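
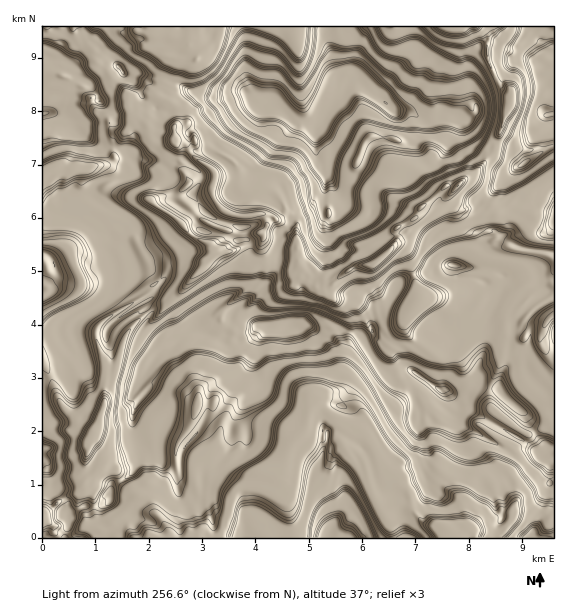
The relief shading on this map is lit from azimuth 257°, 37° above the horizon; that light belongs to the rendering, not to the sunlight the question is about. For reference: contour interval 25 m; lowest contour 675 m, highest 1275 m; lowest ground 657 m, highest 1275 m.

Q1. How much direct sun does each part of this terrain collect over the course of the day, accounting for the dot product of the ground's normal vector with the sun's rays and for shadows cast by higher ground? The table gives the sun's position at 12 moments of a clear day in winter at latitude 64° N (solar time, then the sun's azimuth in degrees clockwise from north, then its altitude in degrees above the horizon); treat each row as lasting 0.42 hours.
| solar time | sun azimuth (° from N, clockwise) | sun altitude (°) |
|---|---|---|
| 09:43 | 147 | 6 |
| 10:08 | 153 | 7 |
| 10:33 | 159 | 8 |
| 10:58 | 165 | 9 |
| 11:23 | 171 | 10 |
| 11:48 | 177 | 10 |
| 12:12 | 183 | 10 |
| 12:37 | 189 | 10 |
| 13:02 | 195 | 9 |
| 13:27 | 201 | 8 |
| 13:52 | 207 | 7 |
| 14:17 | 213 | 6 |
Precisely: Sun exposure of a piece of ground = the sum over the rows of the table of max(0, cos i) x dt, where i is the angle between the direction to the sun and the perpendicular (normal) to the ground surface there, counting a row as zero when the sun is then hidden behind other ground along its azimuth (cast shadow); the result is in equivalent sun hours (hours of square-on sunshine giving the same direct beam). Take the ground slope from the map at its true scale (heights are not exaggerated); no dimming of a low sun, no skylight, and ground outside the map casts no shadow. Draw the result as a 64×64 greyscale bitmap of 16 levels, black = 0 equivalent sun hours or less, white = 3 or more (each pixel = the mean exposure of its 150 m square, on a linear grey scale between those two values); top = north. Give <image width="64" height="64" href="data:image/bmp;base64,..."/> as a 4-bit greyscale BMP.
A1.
<image width="64" height="64" href="data:image/bmp;base64,Qk12CAAAAAAAAHYAAAAoAAAAQAAAAEAAAAABAAQAAAAAAAAIAAATCwAAEwsAABAAAAAAAAAAAAAAABEREQAiIiIAMzMzAERERABVVVUAZmZmAHd3dwCIiIgAmZmZAKqqqgC7u7sAzMzMAN3d3QDu7u4A////ABAkADM0bIV1Z0RFQjMzM0RDI0MQIRABAQNEQyIyERMAAVYxNERWrIi6uXdCM0RDIjISMQEhAAABI0REdUQAAAAVVGZVREQxOYibtkI0RDAAMhAAAhAAABSt/t2kQxAQAWQzOpy1RFaXVER4UiIxAAAiEAAREBERI0ZldkWmIiEk1xEABHdERmREREZSEAAAACIAASERIjM57sZErZpkNd5VcgABNURERGVERGMQAAERIhABEBIjNFhUWJ2lRHlHZUQxEREEdEREZUREdyEAEiIiIQABEiM0hURqtkRERHlFlUIjIQGNZFdlRERYYiIzMjIhAAESIzRkRERERERFtVinVTIyEDbe60REREa6VDMzIiEQASIjNWREREVEREllu1MiICIkZFVVNERERFnYQzMhIQARIjM1RERa7+t66Fx0RUMgE0VUREM0ZERERFpzMyABABIiM4l7uMpkWdpUdUQiRSABNUREREKHREVVRHQzIREBEiM3icmcdVRGZEUwIgESUQA0RERFYihlRUREQzMiIyIiM1eKrFat2ZUlhhAAEiNGETVFRERkE3ZEVDRDMzMhMzMzhqeH7qZ4InYQQgEiMzdCNkhERFQhRlR2REdDMyEzRDdpVkREREVnICmVEUEDNGI1SGRERDEjZpumSKREM0iGaXdDNDRERoEluVIjMSeEUyOGtkREQyJXVq2UdkREZUamlEVEREREVWtyATQzaZZHY1ZrVDRUZ2dURaZFREM1indlmERHpkRqtyACNEeEWXZDJEWEV2dYhUREVkZURXeHWX2VRHdDM0ZTABIzRlRJgzIjRXVHeYVERERHSd3uuFSXtURYMAI0RAEBIzMkRERTMiJFeFR4dURFVEeVZ2VESYpURXEAAQEyACIzMzRERDMyITRZpkREV2rrVK7u7IaqhzIzAAAAACIAIzMxREREI1IhI0Wtlnvt6Vnu3KiIzpaTAAAAAAAAEyIjMxJUREMkYyEDNEW+yVRERFV4vdxlWlEAAAAAAAABIzMyE0REQiVDIhEzNERERESczeyFSLuXMQAAAAASIREzMhIURERDM0QxEBM0QzMzNah3ecxkapMTEAABIzMiIzM1QxM0REZxRVIQABNEMzQzMzRERTQxAAEhAAIzMzMzQ0NDIQI0RZgTZBAAACNDNDIAABEQEQAAASIAACMzNERERFdRIBI0RoQVQQAAATQyMgAAAAAAAAACNRAAATNERERERaqTAAI0RlIjEAAAAkMRAAAAAAAAAAEkcQAAEzRERERESDdAABNEVCAQAAAAAQAAAAAAAAAAAANmIQFUREREREREQjIAI0RFYyIAAAAAAAAAAAAAAAAAAkY1u2REREREREMjQhNkRERWQhAAAAAAAAAAAAAAAAAAEmpkVUQzREREQyQhN1RERDRCEQAAAAAAAAAAAAAAAAAAAkSMpkMzM0RDUxJDNERENDMSEAAAAAAAAAABIQAAAAAQMxEBMzMzMhEwEzREREMzIhIgAAAAAAAAACVEMAAAAAECEBM0MhABJAAjV0REQ0IQIhAAAAAAAAACaKUgAAAAAQARIzMzMxAAh4q2RERFUxEhATIAAAAAEBNkW9tyEAABEAAAEjUgACaaqWRERERCEhAUEQIyEAEjFHyle+xxAAAQAAAAEAAAF0REREREQxAhADElQQAAACQ1d52EW7oxAAAAAAAAASIkREREREQxAQAmVVEAAQA2RFdzRbdEhXMgAAAAAAATMzI0REREMgAAA2NEABeYmnREeFZUVUNEZTEAAAIhEiMzIRNEREMgARAjI2MAdERERERmVERDM0RqpSAAATR2QzMhABMjQ0d0V3diFCE0RERERFVadEY0fe7KQgAAFK3pQzIQAAAkVYzFRFUiUiNERERHVomUSGRERJzJUgACJFrWMyEAAAATRENENGUiVERERImnlFQ0lURER+/schMja5ykYhAAABNER1RGURmDM0nut2hEVDFnRERERt/9pBI1yq3Nubu6dEQyMzMDpjREq+/8l0RXUzdlV3ZFln1kESAGp6eKhlRVMxEyABNERH3Nje6mdElVJ83t25u8lpMiIRJKrf/ulCEAEjEAI0Rc7tvYZWzKRYUxQyRHyEa+piESeapWVERTIAATNQN4Rc7d6URs1kl0hXd4mIqoacm5IBNURERERENXASM1UyRsqLhneMhURJVbi+/rupzbi3hAEjREhUMyE1UiM0W7lbaJd9zbUyNEele5fedERERDl0ABJHkSMzE3QiM0Q0RXanhaVEQxATRJpEjWNDMzMiFEQQETICM0Q1dDM1Q0RaqHhWVEQxAANER721MBMQAAAQIhEiIiRENIgTU2VERHhCNEczIhAAAjRElkMQEQAAAAESITM0QzREVCN9yGREIBERMQAAAAABNEREMAAAAAAAARFFVEREM0QgI1dIUzIAAAARAAAAAAEkREMAAAAAAAAAETVVZDREQxEkcjERAAAAAAEAAAAAAQEjIAAAAAAAAAABOZZUREQxESMBABAAAAAAAAAAAAAAAAAAAAAAAAAAAAIkRUNDMQASMgAAAAAAAAAAAAAAAAAAAAAAAAAAAAABERExAjEAACMwAAAAAQAAAAAAAAAAAAAAAAAAAAAAAAERETEAAAABIhAAABIiIQAAAAAAAAABEAAAAAAAAAAAAAAQEhAAAAAQABISIiIyEQAQAAAAAAEQAAAAAAAAAAAAAAESEA"/>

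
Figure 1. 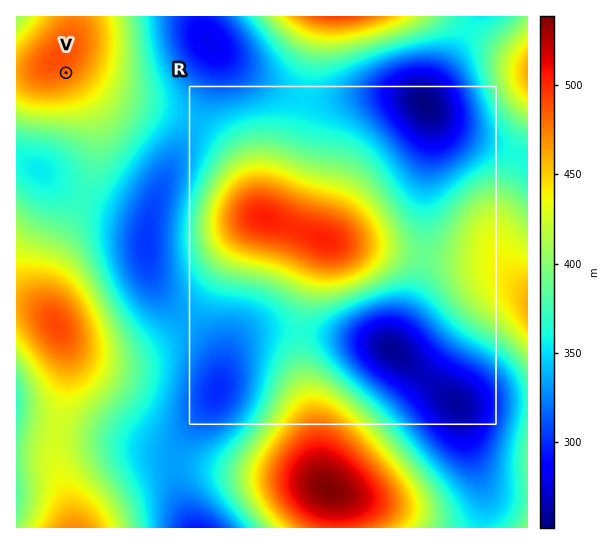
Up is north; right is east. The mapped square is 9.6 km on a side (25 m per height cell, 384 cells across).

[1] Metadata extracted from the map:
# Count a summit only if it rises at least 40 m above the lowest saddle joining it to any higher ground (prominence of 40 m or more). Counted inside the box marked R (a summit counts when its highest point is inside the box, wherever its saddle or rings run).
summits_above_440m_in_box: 1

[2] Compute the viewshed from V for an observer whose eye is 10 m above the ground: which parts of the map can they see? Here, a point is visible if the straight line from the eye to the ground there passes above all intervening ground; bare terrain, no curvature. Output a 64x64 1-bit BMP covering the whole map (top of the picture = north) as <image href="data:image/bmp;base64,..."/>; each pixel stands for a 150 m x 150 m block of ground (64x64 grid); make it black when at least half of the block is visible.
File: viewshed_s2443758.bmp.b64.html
<image width="64" height="64" href="data:image/bmp;base64,Qk0+AgAAAAAAAD4AAAAoAAAAQAAAAEAAAAABAAEAAAAAAAACAAATCwAAEwsAAAIAAAAAAAAA////AAAAAAAAOAAAAAAAAAAAAAAAAAAAAAAAAAAAAAAAAAAAAAAAAAAAAD/4AAAAAAAP//+AAAAAAA////4AAAAAD////+AAAAAP////wAAAAA////+AAAAAD////wAAAAAP///+AAAAAAf///wAAAAAA///+AAAAAAB///wAAAAAAD//+AAAAAAAH//wAAAAAAAf/+AAAAAAAA//wAAAAAAwD/+AAAAAAfwP/gAAAAAD/g/8AAAAAA//D/AAAAAAH/+AAAAAAAB//8AAAAAAA///wAAAAAAH///AAAAAAB///8AAAAAAP///wAAAAAB////AAAAAAP///8AAAAAB////wAAAAAP////gAAAAD////+AAAAAf////8AAAAD+////4AAAAPj////wBgAB+P////gPAAH4/////h+AA/j//////4AD+P/4////wAP4//h////AA/j/+D///8AD/P/4P///wAP8//gf///gA/wf+B///+AD/gf4H///4AH/A/gf///gAf8D/D///+AB/wP8P///4AH/Af9////AAf8B/////8AB/wH/////gAH/A/////8AA/8P/////gAD/x/4Af/+AAP/H8AAf/4AA/8PwAA//wAD/w+AAB//AAP/A4AAH/+AA/8AAAAf/4AA/wAAAB//wAA/AAAAH//AAA8AAAAf/8AAAQ=="/>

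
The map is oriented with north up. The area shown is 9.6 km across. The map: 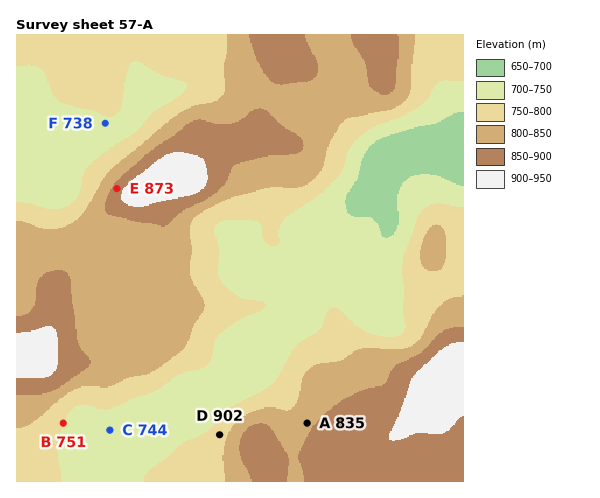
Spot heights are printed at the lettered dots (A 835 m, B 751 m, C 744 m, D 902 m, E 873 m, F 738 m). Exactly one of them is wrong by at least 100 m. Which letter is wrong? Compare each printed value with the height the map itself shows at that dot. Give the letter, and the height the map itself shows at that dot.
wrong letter D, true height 777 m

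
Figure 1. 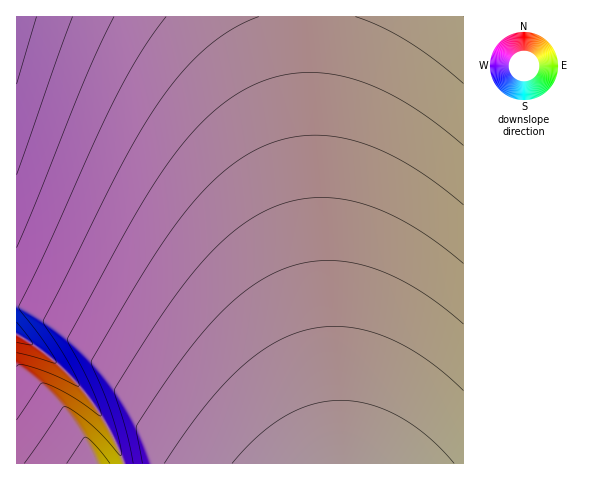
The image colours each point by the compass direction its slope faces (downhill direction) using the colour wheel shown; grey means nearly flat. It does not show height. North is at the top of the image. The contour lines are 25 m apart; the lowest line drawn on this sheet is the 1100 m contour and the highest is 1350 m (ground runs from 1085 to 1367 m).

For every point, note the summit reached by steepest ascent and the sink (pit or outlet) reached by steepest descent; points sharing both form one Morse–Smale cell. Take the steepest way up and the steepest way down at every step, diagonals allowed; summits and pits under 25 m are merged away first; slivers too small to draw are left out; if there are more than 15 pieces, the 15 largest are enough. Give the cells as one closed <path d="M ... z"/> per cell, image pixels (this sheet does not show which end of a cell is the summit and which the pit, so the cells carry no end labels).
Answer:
<path d="M306 16l-290 1 0 288 40 18 92 55 59 42 50 44 80-1-25-264-4-86z"/><path d="M463 16l-157 1 2 96 4 86 25 265 127-1z"/><path d="M18 305l-2 1 0 28 33 23 33 33 27 40 15 34 132-1-49-43-59-42-92-55z"/><path d="M17 334l-1 129 107 1-1-6-13-28-27-40-33-33z"/>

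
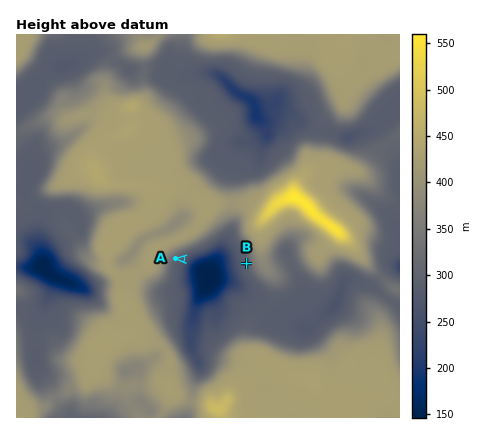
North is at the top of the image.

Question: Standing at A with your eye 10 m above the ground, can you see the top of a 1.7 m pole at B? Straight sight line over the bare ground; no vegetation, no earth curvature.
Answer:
yes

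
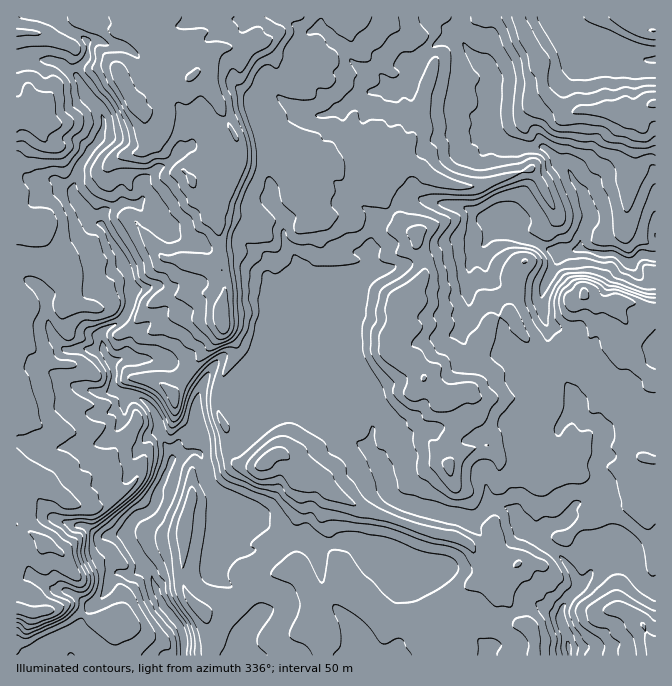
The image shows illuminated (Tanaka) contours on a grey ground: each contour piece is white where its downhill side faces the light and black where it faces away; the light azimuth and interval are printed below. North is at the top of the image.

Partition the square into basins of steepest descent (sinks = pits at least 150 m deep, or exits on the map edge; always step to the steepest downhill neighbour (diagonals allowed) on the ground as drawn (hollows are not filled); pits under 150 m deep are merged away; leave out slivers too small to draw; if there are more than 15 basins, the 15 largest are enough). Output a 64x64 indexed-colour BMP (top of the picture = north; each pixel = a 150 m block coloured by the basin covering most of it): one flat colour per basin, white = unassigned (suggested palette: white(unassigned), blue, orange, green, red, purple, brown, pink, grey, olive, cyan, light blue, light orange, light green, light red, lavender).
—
<image width="64" height="64" href="data:image/bmp;base64,Qk12CAAAAAAAAHYAAAAoAAAAQAAAAEAAAAABAAQAAAAAAAAIAAATCwAAEwsAABAAAAAAAAAA////ALR3HwAOf/8ALKAsACgn1gC9Z5QAS1aMAMJ34wB/f38AIr28AM++FwDox64AeLv/AIrfmACWmP8A1bDFABERERERERERERERERERERERERERERERERERIiIiIiIiEREREREREREREREREREREREREREREREREREiIiIiIiIREREREREREREREREREREREREREREREREREiIiIiIiIhEREREREREREREREREREREREREREREREREiIiIiIiIiERERERERERERERERERERERERERERERERESIiIiIiIiIRERERERERERERERERERERERERERERERESIiIiIiIiIhERERERERERERERERERERERERERERERERIiIiIiIiIiEREREREREREREREREREREREREREREREREiIiIiIiIiIRERERERERERERERERERERERERERERERERIiIiIiIiIhERERERERERERERERERERERERERERERIhIiIiIiIiIiEREREREREREREREREREREREREREREREiIiIiIiIiIiIREREREREREREREREREREREREREREREiIiIiIiIiIiIhEREREREREREREREREREREREREREiIiIiIiIiIiIiIiERERERERERERERERERERERERESIiIiIiIiIiIiIiIiIRERERERERERERERERERERERIiIiIiIiIiIiIiIiIiIhERERERERERERERERERERESIiIiIiIiIiIiIiIiIiIiEREREREREREREREREREREiIiIiIiIiIiIiIiIiIiIiIREREREREREREREREREREiIiIiIiIiIiIiIiIiIiIiIRERERERERERERERERERIiIiIiIiIiIiIiIiIiIiIiIiEREREREREREREREREREiIiIiIiIiIiIiIiIiIiIiIiEREREREREREREREREREiIiIiIiIiIiIiIiIiIiIiIiERERERERERERERERERERIiIiIiIiIiIiIiIiIiIiIiIREREREREREREREREREREiIiIiIiIiIiIiIiIiIiIiIRERERERERERERERERERERIiIiIiIiIiIiIiIiIiIiIiEREREREREREREREREREREiEiIiIiIiIiIiIiIiIiIiIRERERERERERERERERERERERIiIiIiIiIiIiIiIiIiIiEREREREREREREREREREREREiIiIiIzMiIiIiIiIiIiIRERERERERERERERERERERERIiIiIzMyIiIiIiIiIiIiERERERERERERERERERERERERIiIzMzIiIiIiIiIiIiERERERERERERERERERERERERESIzMzMyIiIiIiIiIiEREREREREREREREREREREREREREzMzMzIiIiMyIiIiERERERERERERERERERERERERERETMzMzMiIiMzMyIiERERERERERERERERERERERERERERMzMzMzIiIzMzMyIREREREREREREREREREREREREREREzMzMzMyIzMzMzIiERERERERERERERERERERERERERERMzMzMzMzMzMzMiEREREREREREREREREREREREREREREzMzMzMzMzMzMzMzMxERERERERERERERERERERERERERMzMzMzMzMzMzMzMzEREREREREREREREREREREREREREzMzMzMzMzMzMzMzMRERERERERERERERERERERERERERMzMzMzMzMzMzMzMxEREREREREREREREREREREREREREzMzMzMzMzMzMzMzEREREREREREREREREREREREREREzMzMzMzMzMzMzMzMRERERERERERERERERERERERERETMzMzMzMzMzMzMzMxERERERERERERERERERERERERETMzMzMzMzMzMzMzMzERERERERERERERERERERERERETMzMzMzMzMzMzMzMzMRERERERERERERERERERERERERMzMzMzMzMzMzMzMzMxERERERERERERERERERERERERMzMzMzMzMzMzMzMzMzERERERERERERERERERERERERMzMzMzMzMzMzMzMzMzMRERERERERERERERERERERERMzMzMzMzMzMzMzMzMzMxEREREREREREREREREREREREzMzMzMzMzMzMzMzMzMzERERERERERERERERERERERERMzMzMzMzMzMzMzMzMzMREREREREREREREREREREREREREzMzMzMzMzMzMzMzMxERERERERERERERERERERERERETMzMzMzMzMzMzMzMzEREREREREREREREREREREREREREzMzMzMzMzMzMzMzMRERERERERERERERERERERERERETMzMzMzMzMzMzMzMxERERERERERERERERERERERERERMzMzMzMzMzEzMxEzERERERERERERERERERERERERERETMzMzMzMzERERERERERERERERERERERERERERERERERMzMzMzMzERERERERERERERERERERERERERERERERERMzMzMzMzMREREREREREREREREREREREREREREREREzMzMzMzMzMREREREREREREREREREREREREREREREREzMzMzMzMzMxERERERERERERERERERERERERERERERMzMzMzMzMzMzEREREREREREREREREREREREREREREREzMzMzMzMzMzEREREREREREREREREREREREREREREREzMzMzMzMzMzMRERERERERERERERERERERERERERERETMzMzMzMzMzMRERERERER"/>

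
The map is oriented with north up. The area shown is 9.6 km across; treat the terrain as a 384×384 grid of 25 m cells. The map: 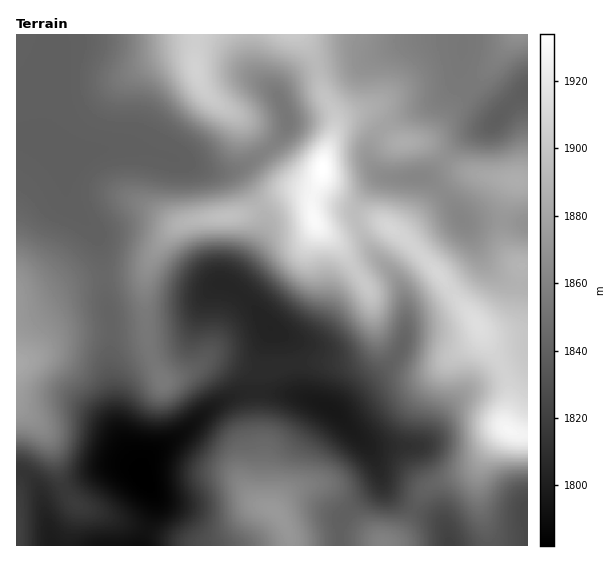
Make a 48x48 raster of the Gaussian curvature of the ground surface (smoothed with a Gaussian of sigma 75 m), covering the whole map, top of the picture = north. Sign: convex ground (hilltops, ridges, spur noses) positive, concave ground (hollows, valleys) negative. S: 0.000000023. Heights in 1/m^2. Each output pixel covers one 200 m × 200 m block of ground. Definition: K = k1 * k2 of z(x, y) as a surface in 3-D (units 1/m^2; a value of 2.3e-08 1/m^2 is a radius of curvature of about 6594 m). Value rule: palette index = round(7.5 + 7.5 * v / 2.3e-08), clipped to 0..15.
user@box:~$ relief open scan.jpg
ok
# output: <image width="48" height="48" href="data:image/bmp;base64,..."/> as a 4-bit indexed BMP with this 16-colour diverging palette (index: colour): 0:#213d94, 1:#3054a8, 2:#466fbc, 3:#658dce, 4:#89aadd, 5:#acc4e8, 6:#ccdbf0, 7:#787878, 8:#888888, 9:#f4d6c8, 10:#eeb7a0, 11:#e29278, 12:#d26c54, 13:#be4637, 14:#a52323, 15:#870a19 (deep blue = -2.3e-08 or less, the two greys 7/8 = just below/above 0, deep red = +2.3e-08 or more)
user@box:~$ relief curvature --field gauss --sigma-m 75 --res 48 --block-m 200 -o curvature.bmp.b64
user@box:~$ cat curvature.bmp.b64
<image width="48" height="48" href="data:image/bmp;base64,Qk32BAAAAAAAAHYAAAAoAAAAMAAAADAAAAABAAQAAAAAAIAEAAATCwAAEwsAABAAAAAAAAAAlD0hAKhUMAC8b0YAzo1lAN2qiQDoxKwA8NvMAHh4eACIiIgAyNb0AKC37gB4kuIAVGzSADdGvgAjI6UAGQqHAJd4dnmHd0Ket3d4l3i5ZVWMy8p2iXVnd5iIZnh3dTJpdUVnd2eId3Z7uYd4mHZnd4eIeJh3dmeIdlWJh3h4mYVGhTNpqHZniId3m6mHd4q5iIebqZh4mXMWlRJpqGVomYeHiIiHeImoeJeJmIdmeGNK6VZ3iHVoqneWI3iHiIh3h3eIeId3iqd72YuUR5dp3WeCApqYiIdWmHmod4iInNlop3pyJ5c3zNliBKuYiHdWmIqYh3d4iZZXhld0NWIBaPmKh4mIiIhld4h3d3d3d3d4hmncdCADima/2HeIiIiHiHiHiId3d4iIhmr/5zSN/ya+yHiZh2ZniIvJiqh3d3iIdmi+6Yz/2Gealnm7hTIliGepmph3d3d3d3eJhG7/pod3ZWm7hmhUiWNGdmd3iIh3eId3QBjLeXd3ZWd3Zt/4iXVFVWeIiJiHeHd3UkZDaHZoh3dVVs/5Z2ZndniIiIiHd3Z3ZqpCaHd4h4ZVVp7nV3Vnd3d3d3d3ZlaKl6lEeIiId3dmd3eGV5dWeId3d2Z3VEWet3ZWeIiYh3d3d3Z4aKlmd3d3d3ZlNYedpmdneIiIiHd3eHZ4eKl3eIiIiJhUNbt4hoh3iHd3iHd3eHd3eJh3iIiIiahURsxlZ4mHd3d3iHd3d3d3iHd3iIh3iZeHZ8xkZ4qXd3d3h3iIh2Z4mHd3eIdmeHi9l8x1d5mHd4d3d4iIdlV5qXd3eHZWZ3fPxat2d4h3eIh3d3iHd2V6qYd3d3ZodmfP0np2VXd3d4h3d3d3eHV6qYiId3eqdVW/YYl3ZXh3doh3h3d2eYVqy6qqh3vadlRYNZd7p4h3eIh3h3d3eYVI3/7sl47piEJZiHVpl3d4mod3d3iHeHQkr//ZU2y2dkaJh1VXh3d4mXeHd4iIiHQzNohiAEhmlmdEh2domYh3eHeId4iIiHioMldSAmh9+WUl2ph5qph2aXeId3iIh3jMdpzIVqmP6Jg5+5h4mZh1aHeIiHd3dkWIeJqnRph5R8cXyXdmiIh2Z3d4h3d4h1VniIdiAmZ2BWAFd3ZVaId3eHd3d3d4h3eJmZmGI4mGSWF7mIdlZ4h4mXd3d3d3d3iImZmah6lmz6W9p4mYeJh4mnd4iHd3d3iIiIZnhnY5/4modniHV5hnmnd4iHd3d3eIiHZWZGhc/37GeIhjE2dmeXd3iHeIh3eIiYVWUkqotiq3i8qXRXmpd4iHd3d3iIh3iYZ5c175ABV2aKqpeJvbdYh3d3d3iIh2Z3ettm78AFVnZWd2Zoq6dnd3d3d3iIh2eqm9tmrIAYZXdniXZniIZnd3d3d3eIh3rKiJdoh4h4ZXmIiId3eHZ4d3d3d4d4h4uWZ4ebp6uHh3iId4h3d3eHd4d3eIdmZ5qGeZibplZpqYeHd3iHeIiXeId3d3dmZ5qHiqiJhDRpqHd3d3iHd3eXeIh3eHdmd4mGeJh4dUV4iHd3d3iId2aHeIiIiIh3eHd2Z3d4hmZ4iHeId3iIh2eId3iIiIiId2ZndmZ5mIeJh3iIiIiIiHmw=="/>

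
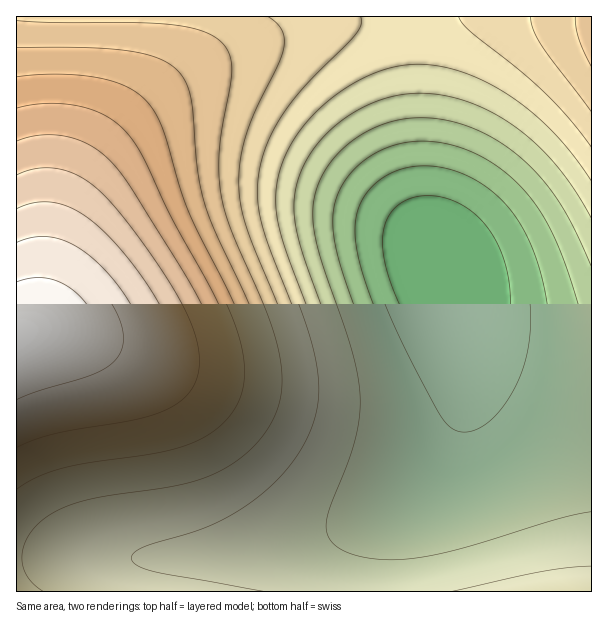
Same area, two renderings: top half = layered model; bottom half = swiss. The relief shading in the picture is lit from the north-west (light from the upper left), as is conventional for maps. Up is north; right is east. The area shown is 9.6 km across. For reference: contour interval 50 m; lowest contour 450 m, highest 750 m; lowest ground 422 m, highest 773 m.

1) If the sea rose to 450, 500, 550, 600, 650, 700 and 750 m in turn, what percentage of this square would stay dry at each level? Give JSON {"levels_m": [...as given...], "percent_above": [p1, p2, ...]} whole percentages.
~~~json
{"levels_m": [450, 500, 550, 600, 650, 700, 750], "percent_above": [91, 70, 51, 33, 20, 11, 3]}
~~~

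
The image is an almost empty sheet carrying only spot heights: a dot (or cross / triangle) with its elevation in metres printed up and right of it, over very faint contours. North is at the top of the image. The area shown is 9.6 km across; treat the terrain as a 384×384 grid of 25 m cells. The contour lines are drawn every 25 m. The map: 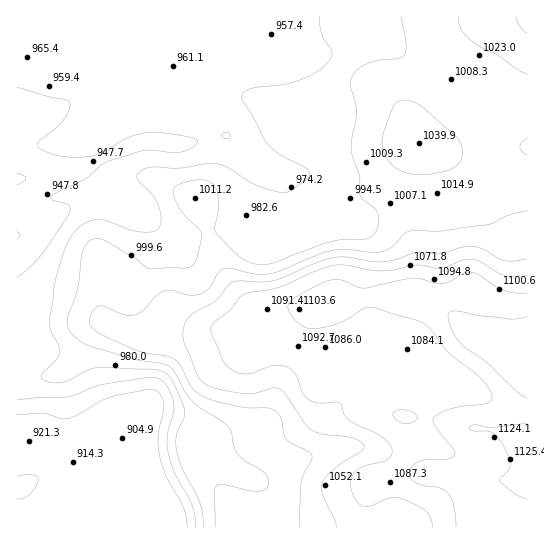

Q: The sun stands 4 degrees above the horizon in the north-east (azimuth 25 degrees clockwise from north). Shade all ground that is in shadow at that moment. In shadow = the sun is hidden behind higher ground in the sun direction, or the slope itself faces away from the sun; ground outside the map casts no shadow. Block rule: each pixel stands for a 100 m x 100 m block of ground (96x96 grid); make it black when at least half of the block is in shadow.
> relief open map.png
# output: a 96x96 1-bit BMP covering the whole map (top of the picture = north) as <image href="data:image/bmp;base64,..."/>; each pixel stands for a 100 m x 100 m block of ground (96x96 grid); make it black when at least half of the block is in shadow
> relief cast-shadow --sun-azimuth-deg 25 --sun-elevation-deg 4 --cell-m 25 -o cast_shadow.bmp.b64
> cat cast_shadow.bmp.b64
<image width="96" height="96" href="data:image/bmp;base64,Qk2+BAAAAAAAAD4AAAAoAAAAYAAAAGAAAAABAAEAAAAAAIAEAAATCwAAEwsAAAIAAAAAAAAA////AAAAAAAAAAAf4AAAAAAAAAAAAAAf4AAAAAAAAAAAAAA/8AAAAAAAAAAAAAA/8AAAAAAAAAAAAAA/8AAAAAAAAAAAAAA/4AAAAAAAAAAAAAA/4AAAAABwAAAAAAA/4AAAAAAwAAAAAAA/wAAAAAAAAAAAAAA/gAAAAAAAAAAAAAB/gAAAAAAAAAAAAAB/AAAAAAAAAAAAAAD/AAAAAAAAAAAAAAD+AAAAAAAAAAAAAAH8AAAAA4AAAAAAAAP8AAAAD/gAAAAAAH/4AAAB//wAAAAAAf/8AAAAf/wAAAAAA////wAAD/wAAAAAB////8AAA/AAAAD8B/////A4AAAAAAD/B/////g8AAAAAAD/h/////w+AAAAAAD/h/////w+AAAAAAD/x/////wcAAAAAAD/x/////gAAAAAAAAHh////+AAAAAAA+AAB///8AAAAAAAD+AAB///wAAAAAAAP8AAB///gAAAAAAAf8AAB///gAAAAAAA/4AAB///AAAAAAAA/wAAD//+AAAAAAAA/gAAH//4AAAAAAAB+AAAf/8AAAAAAAAB8AAA//AAAAAAAAABwAAAfwAAAAAAAAABAAAAAAAAAAAAAAAAAAAAAAAAAAAAAAAAAAAAAAAAAAAAAAAAAAAAAAAAAAAAAAAAAAAAAAAAAAAAAAAAAAAAAAAAAAAAAAAAAAAAAAAAAAAAAAAAAAAAAAAAAAAAAAAAAAAAAAAAAAAAAAAAAAAAAAAAAAAAAAAAAAAAAAAAAAAAAAAAAAAAAAAAAAAAAAAAAAAAAAAAAAAAAAAAAAAAAAAAAAAAAAAAAAAAAAAAAAAAAAAAAAAAAAAAAAAAAAAAAAAAAAAAAAAAAAAAAAAAAAAAAAAAAAAAAAAAAAAAAAAAAAAAAAAAAAAAAAAAAAAAAAAAAAAAAAAAAAAAAAAAAAAAAAAAAAAAAAAAAAAAAAAAAAAAAAAAAAAAAAAAAAAAAAAAAADAAAAAAAAAAAAAAAPAAAAAAAAAAAAAAAOAAAAAAAAAAAAAAAAAAAAAAAAAAAAAAAAAAAAAAAAAAAAAAAAAAAAAAAAAAAAAAAAAAAAAAAAAAAAAAAAAAAAAAAAAAAAAAAAAAAAAAAAAAAAAAAAAAAAAAAAAAAAAAAAAAAAAAAAAAAAAAAAAAAAAAAAAAAAAAAAAAAAAAAAAAAAAAAAAAAAAAAAAAAAAAAAAAAAAAAAAAAAAAAAAAAAAAAAAAAAAAAAAAAAAAAAAAAAAAAAAAAAAAAAAAAAAAAAAAAAAAAAAAAAAAAAAAAAAAAAAAAAAAAAAAAAAAAAAAAAAAAAAAAAAAAAAAAAAAAAAAAAAAAAAAAAAAAAAAAAAAAAAAAAAAAAAAAAAAAAAAAAAAAAAAAAAAAAAAAAAAAAAAAAAAAAAAAAAAAAAAAAAAAAAAAAAAAAAAAAAAAAAAAAAAAAAAAAAAAAAAAAAAAAAAAAAAAAAAAAAAAAAAAAAAAAAAAAAAAAAAAAAAAAAAAAAAAAAAAAAAAAAAAAAAAAAAAAAAAAAAAA="/>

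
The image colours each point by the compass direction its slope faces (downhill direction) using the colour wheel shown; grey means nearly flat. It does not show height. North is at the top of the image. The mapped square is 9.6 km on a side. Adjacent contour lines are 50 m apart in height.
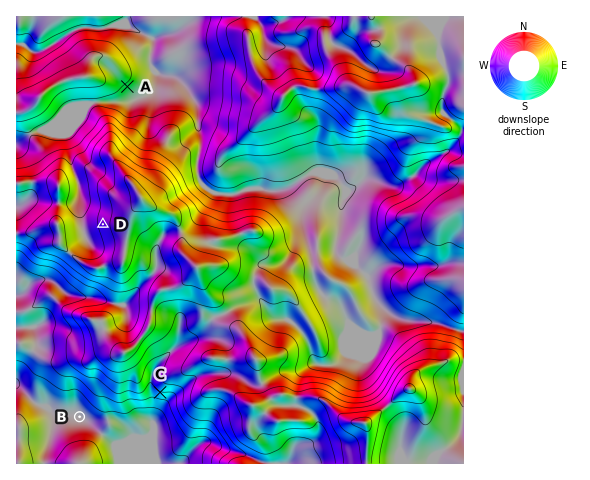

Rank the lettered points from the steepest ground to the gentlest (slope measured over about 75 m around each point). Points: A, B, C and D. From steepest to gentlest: C D A B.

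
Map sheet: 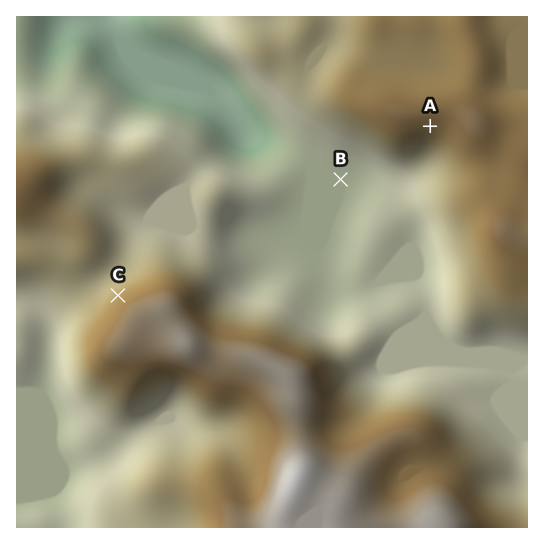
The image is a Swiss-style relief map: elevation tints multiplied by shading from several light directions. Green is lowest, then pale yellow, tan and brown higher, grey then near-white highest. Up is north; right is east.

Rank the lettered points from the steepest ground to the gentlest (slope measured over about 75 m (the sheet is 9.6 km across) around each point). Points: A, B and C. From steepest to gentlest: C A B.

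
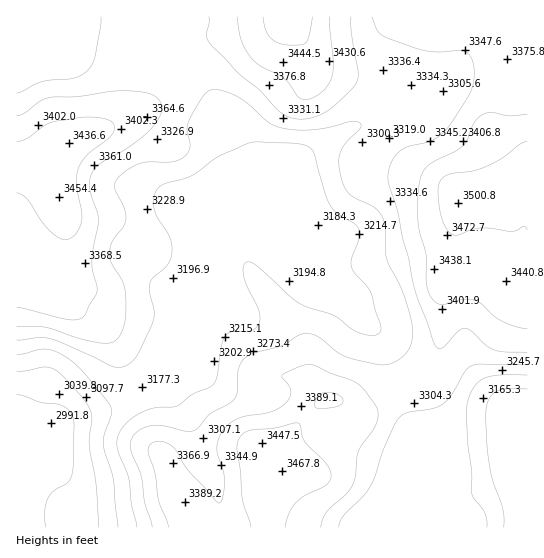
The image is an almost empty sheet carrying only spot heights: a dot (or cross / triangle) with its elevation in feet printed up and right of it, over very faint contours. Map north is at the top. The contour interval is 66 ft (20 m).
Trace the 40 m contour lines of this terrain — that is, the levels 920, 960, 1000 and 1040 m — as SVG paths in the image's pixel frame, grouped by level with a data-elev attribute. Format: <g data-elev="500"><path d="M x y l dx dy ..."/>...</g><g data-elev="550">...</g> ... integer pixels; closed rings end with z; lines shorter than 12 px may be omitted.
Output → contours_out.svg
<g data-elev="920"><path d="M17 394l24 8 21 4 8 5 3 8-1 55-5 9-13 8-6 7-3 13 1 16"/></g><g data-elev="960"><path d="M504 527l-1-18-10-28-4-21-3-33 0-20 4-10 8-6 11-2 18 0"/><path d="M17 354l26-5 8 1 10 4 19 15 30 36 1 9-7 20-1 11 10 34 5 48"/></g><g data-elev="1000"><path d="M339 527l5-12 19-18 8-11 14-40 10-23 6-7 8-4 25-4 9-4 9-10 14-24 7-5 8-1 46 1"/><path d="M17 326l29 1 33 11 22 5 10 0 7-5 5-8 2-9 1-27-4-13-11-19-1-11 3-10 11-16 2-8-3-11-8-16 0-8 9-9 14-9 11-2 24 0 7-3 6-4 4-9-3-16 1-8 13-22 8-9 9-1 17 5 12 8 22 19 14 6 27 2 17-2 24-7 6 0 3 2 0 6-14 14-5 8-2 10 1 13 4 12 5 7 6 5 19 9 6 6 3 6 2 11 1 28 16 32 9 31 1 16-3 12-6 7-8 6-8 3-9 0-35-9-29-21-7-2-6 1-19 11-28 8-9 5-4 5-3 7-1 21-2 7-6 6-19 10-15 16-9 1-29-6-10 2-8 3-7 8-2 9 11 28 4 27 7 25"/><path d="M101 17l-1 10-5 30-3 8-5 6-6 5-8 2-32 4-24 11"/></g><g data-elev="1040"><path d="M285 527l4-13 6-11 10-7 21-11 4-4 1-4-1-7-4-7-22-22-4-16-3-2-23 5-24 2-7 3-4 6-2 11 3 21 2 26 9 30"/><path d="M320 409l19-3 3-3 1-4-4-4-5-2-12 0-4 4-3 6 0 4z"/><path d="M17 193l5 2 5 4 15 23 12 13 9 4 8-1 7-7 4-12-6-36 3-16 8-12 23-18 4-6 0-5-1-3-4-3-14-3-13 0-25 4-11 4-19 13-10 4"/><path d="M527 114l-18 2-19-4-11 5-5 6-6 16-5 7-8 5-22 11-9 8-4 12-3 24 2 23 7 28 1 28 2 8 4 6 4 4 5 2 20-5 13 0 6 3 12 12 8 5 13 6 13 3"/><path d="M237 17l4 24 10 17 10 8 22 12 7 7 8 12 7 3 8-2 9-6 6-7 4-8 1-15-3-45"/></g>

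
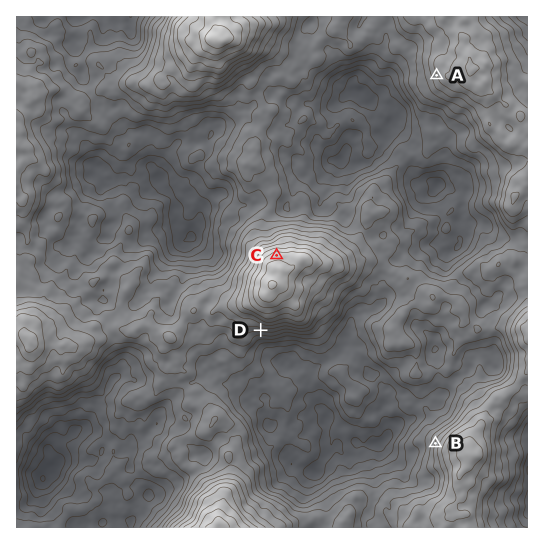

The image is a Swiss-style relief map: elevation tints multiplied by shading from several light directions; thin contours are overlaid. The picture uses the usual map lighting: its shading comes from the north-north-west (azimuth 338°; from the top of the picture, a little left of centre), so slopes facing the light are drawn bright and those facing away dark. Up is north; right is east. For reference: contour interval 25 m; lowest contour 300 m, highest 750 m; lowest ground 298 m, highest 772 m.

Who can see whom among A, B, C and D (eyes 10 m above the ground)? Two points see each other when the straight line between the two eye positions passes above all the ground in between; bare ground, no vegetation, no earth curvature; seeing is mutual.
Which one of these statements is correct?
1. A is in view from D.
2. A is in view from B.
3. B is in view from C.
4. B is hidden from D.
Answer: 2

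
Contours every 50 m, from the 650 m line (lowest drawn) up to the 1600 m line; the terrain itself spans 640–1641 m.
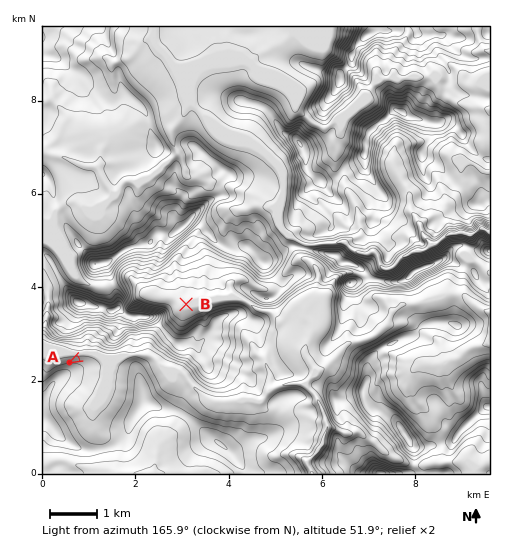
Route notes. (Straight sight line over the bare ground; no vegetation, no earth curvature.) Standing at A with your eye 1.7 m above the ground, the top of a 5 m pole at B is hidden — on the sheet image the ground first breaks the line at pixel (99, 348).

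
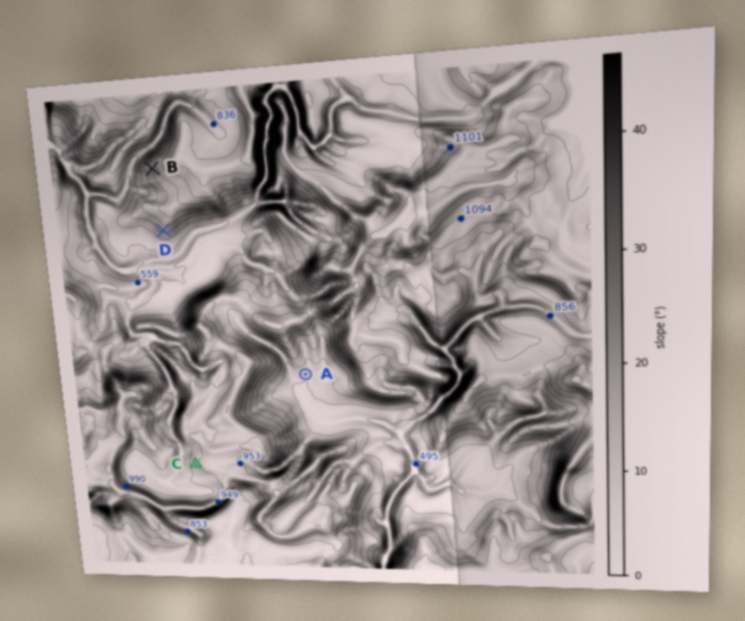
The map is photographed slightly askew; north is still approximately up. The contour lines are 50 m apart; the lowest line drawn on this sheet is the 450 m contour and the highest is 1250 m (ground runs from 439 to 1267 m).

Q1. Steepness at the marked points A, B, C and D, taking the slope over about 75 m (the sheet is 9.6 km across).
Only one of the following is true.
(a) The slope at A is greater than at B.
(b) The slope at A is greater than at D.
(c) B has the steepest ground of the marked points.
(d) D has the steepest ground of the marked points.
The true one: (c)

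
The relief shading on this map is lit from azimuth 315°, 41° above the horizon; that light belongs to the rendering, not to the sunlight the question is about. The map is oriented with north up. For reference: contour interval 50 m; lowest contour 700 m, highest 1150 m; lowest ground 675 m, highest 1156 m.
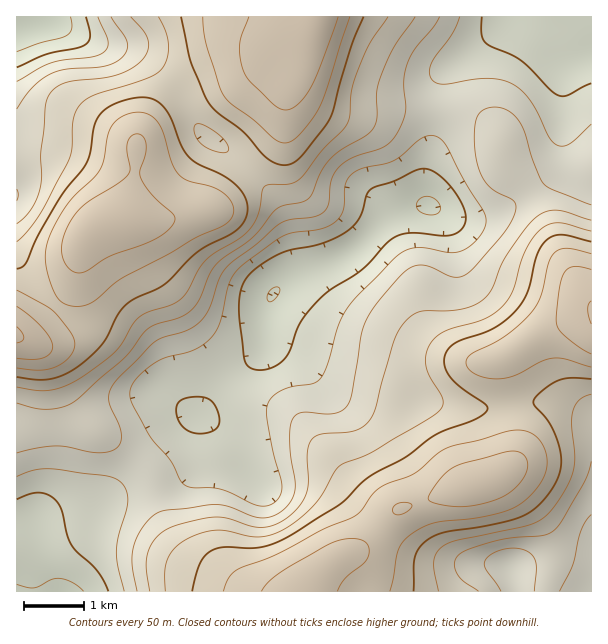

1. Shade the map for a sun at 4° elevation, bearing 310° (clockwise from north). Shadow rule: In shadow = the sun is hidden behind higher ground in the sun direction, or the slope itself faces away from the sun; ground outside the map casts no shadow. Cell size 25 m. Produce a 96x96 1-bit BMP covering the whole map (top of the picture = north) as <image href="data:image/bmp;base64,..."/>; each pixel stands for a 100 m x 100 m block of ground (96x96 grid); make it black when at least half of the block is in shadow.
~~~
<image width="96" height="96" href="data:image/bmp;base64,Qk2+BAAAAAAAAD4AAAAoAAAAYAAAAGAAAAABAAEAAAAAAIAEAAATCwAAEwsAAAIAAAAAAAAA////AAAAAAAAAAAAAAAP//////8AAAAAAAAP//////8AAAAAAAAH//////8AAAAAAAAD//////8AAAAAAAAA//////8AAAAAAAAAH/////8AAAAAAAAAD/////8AAAAAAAAAB/////8AAAAAAAAAB/////8AAAAAAAAAA/////8AAAAAAAAAAf////8AAAAAAAAAAf////8AAAAAAAAAAP////8AAAAAAAAAAB//////AAAD4AAAAAD/////wAAf/gAAAAAf////4AB//4AAAAAD////4AH//4AAAAAA////8Af//4AAAAAAP///8////4AAAAAAH////////4AAAAAAD////////4AAAAAAB///n////4AAAAAAA///D////8AAAAAAAf9+B////8AAAAAAAP8AD////+AAAAAAAH8AP////+AAAAAAAH8A/////+AAAAAAAD8B//////AAAAAAAD8H//////AAAAAAAD8P//////gAAAAAAP8///////4AAAAAD//////////4AAAAf//////////8AAAB///////////8AAAD///////////+AAAB///////////+AAAA////////////AAAAP///////////AAAAH///////////gAAAB+D/////////gAAAA8D/////////wAAAAAAAD///////wAAAAAAAB///////wAAAAAAAB///////wAAAAAAAB///////4AAAAAAAD///////wAAAAAAAD///////wAAAAAAAH///////wAAAAAAAH///////wAAAAAAAH///////wAAAAAAAH///////4AAAAAAAH///////4AAAAAAAH///////+AAAAAAAD////////gAAAAAAD//////////wAAAAB//////////4AAAAA//////////8AAAAAP/////////+AAAAAB//////////AAAAAAP/////////AAAAAAAP////////gAAAAAAA////////gAAAAAAAP///////gAAAAAAAH///////wAAAAAAAB///////gAAAAAAAA///////gAAAAAAAAH//////gAAAAAAAAB//////gAAAAAAwAB//////gAAAAAD8AA//////gAAAAAH+AA//////AAAAAAP+AA//////AAAAAAP/AA/////+AwAAAAP+AAf////+BwAAAAH+AAf////8B4AAAAH+AAf////8BwAAAAD8AAf////4BwAAAAD4AAf////4AgAAAABwAAP////wAAAAAAAAAAP////wAAAAAAAAAAH////gAAAAAAAAAAH////gAAAAAAAAAAD////wAAAAAAAAAAD////4AAAAAAAAAAD////8AAAAAAAAAAB////8AAAAAAAAAAB////+AAAAAAAAAAB/////AAAAAAAAAAB/////AAAAAAAAAAB/////AAAAAAAAAAA////+AAAAAAAAAAA////+AAAAAAAAAAA////+AAAAAAAAAAA////+AAAAAAAAAAAf///8AAA="/>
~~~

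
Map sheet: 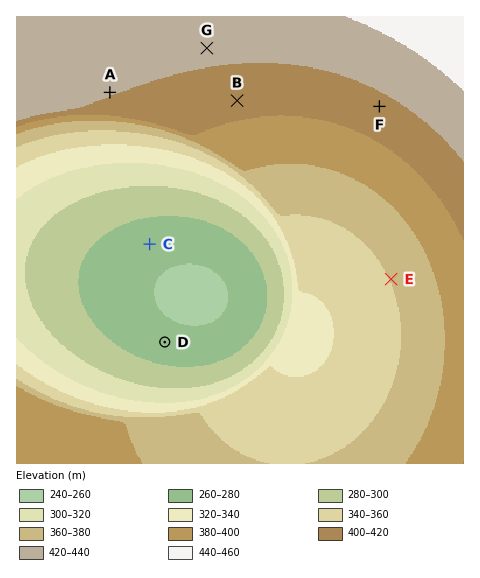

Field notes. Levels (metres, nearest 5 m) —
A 420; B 405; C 270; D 270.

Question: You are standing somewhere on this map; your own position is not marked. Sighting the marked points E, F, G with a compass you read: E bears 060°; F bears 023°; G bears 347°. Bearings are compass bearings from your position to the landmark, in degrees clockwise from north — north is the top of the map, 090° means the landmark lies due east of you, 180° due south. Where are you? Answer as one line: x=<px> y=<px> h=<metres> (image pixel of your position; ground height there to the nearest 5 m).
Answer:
x=276 y=346 h=320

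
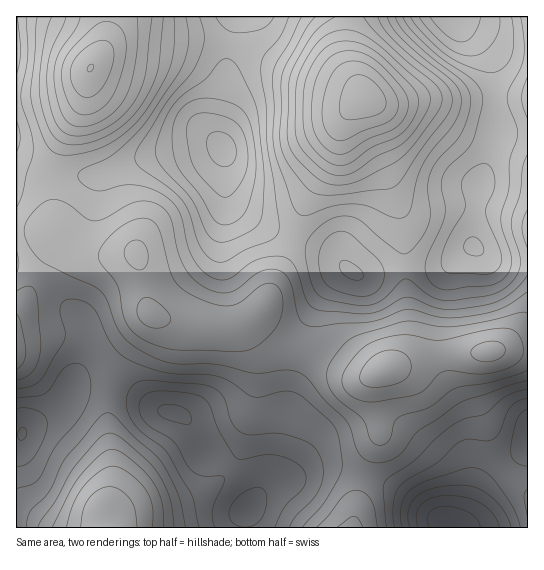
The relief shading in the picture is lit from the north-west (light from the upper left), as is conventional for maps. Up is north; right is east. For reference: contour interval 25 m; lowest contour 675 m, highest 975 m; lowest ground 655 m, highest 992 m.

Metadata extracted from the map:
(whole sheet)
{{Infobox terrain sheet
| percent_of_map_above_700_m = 97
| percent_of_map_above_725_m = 92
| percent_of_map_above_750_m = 80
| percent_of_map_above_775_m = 67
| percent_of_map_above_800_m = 52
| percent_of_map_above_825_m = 38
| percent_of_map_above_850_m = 25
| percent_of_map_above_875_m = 14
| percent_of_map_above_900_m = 8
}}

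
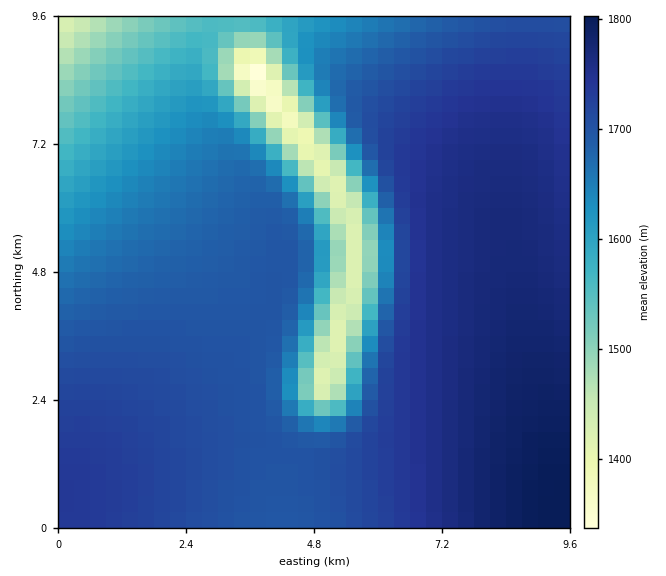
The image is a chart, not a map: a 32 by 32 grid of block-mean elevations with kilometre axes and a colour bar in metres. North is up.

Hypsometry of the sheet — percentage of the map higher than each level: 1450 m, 96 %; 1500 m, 93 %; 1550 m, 89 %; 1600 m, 83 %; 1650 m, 75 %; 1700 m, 53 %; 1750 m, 22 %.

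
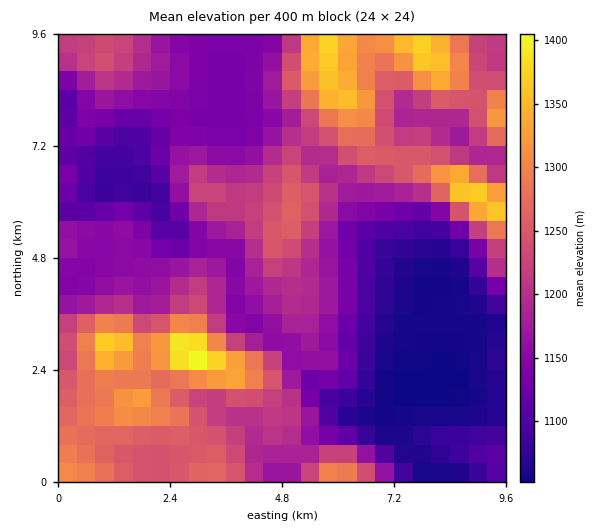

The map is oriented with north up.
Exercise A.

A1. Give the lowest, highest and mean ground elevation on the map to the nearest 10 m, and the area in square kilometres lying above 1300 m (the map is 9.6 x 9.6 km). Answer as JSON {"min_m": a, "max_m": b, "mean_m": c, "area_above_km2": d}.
{"min_m": 1050, "max_m": 1420, "mean_m": 1180, "area_above_km2": 9.3}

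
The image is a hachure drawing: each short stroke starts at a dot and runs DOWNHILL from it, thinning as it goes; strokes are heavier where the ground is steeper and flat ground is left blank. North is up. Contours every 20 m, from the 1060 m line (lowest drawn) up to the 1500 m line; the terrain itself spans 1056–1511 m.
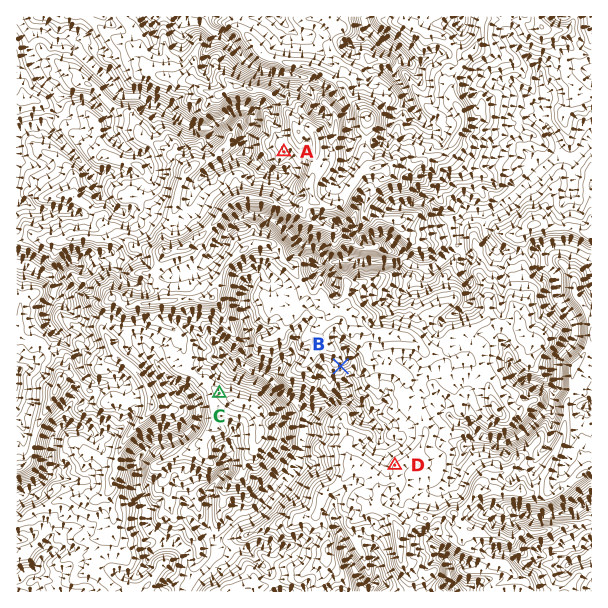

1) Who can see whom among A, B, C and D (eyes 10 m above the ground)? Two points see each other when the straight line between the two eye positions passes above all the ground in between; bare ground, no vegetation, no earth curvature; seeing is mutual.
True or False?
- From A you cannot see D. True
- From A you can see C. False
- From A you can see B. False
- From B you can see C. True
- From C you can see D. False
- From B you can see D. True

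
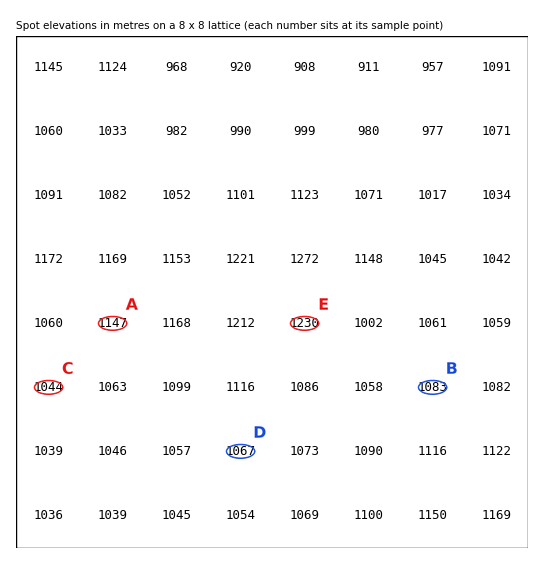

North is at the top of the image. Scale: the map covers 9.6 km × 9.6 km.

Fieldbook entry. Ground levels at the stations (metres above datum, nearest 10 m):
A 1150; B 1080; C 1040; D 1070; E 1230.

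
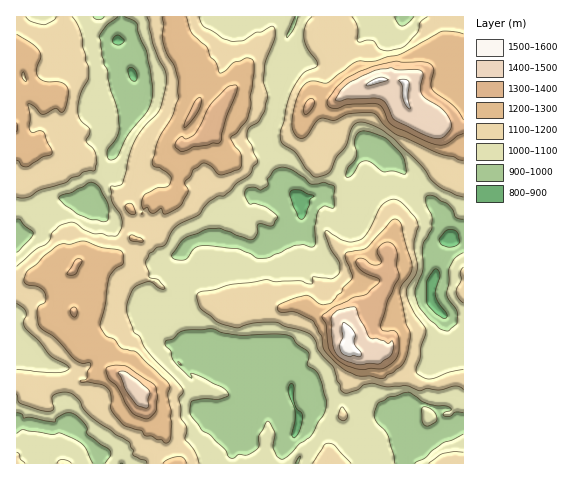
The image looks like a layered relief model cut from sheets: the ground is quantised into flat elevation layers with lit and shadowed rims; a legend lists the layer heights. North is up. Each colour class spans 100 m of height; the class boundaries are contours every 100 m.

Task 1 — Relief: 850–1520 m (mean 1130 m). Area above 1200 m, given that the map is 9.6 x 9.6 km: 23.1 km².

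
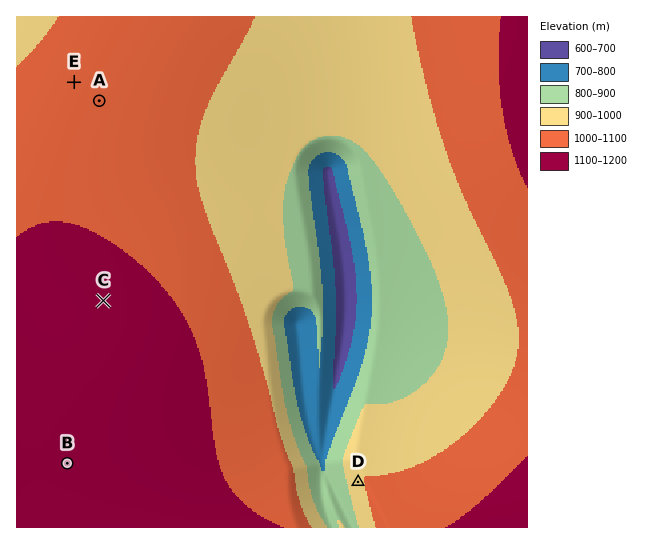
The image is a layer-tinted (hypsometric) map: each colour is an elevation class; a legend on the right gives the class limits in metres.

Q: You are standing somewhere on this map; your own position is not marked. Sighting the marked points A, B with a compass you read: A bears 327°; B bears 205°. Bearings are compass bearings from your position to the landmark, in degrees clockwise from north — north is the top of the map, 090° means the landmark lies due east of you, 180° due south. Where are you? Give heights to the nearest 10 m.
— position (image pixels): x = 179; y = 224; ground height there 1040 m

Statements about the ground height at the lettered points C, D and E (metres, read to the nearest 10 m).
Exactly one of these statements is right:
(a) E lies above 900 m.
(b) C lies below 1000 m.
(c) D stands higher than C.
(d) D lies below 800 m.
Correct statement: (a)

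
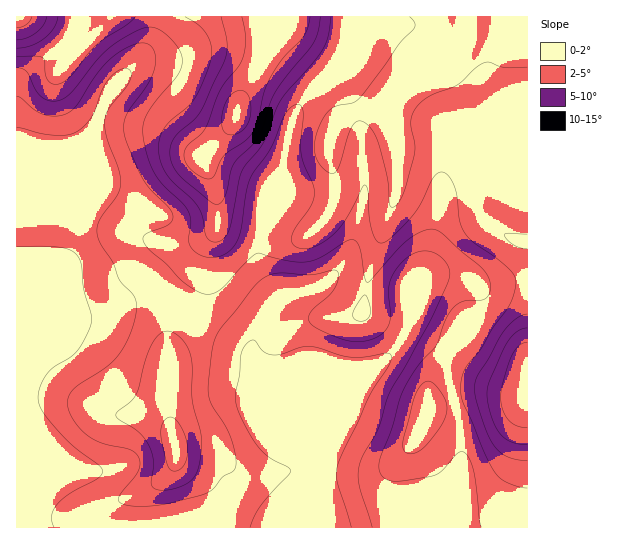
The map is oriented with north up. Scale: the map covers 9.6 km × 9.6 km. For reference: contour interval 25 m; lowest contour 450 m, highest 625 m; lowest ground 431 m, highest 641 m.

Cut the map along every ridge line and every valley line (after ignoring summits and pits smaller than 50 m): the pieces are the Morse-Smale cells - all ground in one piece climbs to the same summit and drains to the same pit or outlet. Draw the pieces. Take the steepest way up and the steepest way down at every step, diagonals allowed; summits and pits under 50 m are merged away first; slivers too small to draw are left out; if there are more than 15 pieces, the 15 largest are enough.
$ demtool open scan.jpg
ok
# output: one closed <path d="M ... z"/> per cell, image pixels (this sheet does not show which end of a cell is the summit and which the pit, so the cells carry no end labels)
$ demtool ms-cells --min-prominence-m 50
<path d="M527 16l-374 1-2 20-7 14-37 47-6 11-8 25-1 12-15 15-46 19-15 2 1 346 439-1 5-41-1-63-11-40-4-30-18-14 15 8 8 0 9-6 10-10 6-10 4-19-2-9-2-6-12-8-9-3-23 0-6 3-16 40-1-10 20-48 15-72 7-8 20-9 58-1z"/><path d="M527 172l-57 0-20 9-7 8-15 72-20 48 1 10 16-40 6-3 23 0 9 3 8 4 6 10 0 18-8 20-10 10-9 6-13-1 8 7 3 24 9 33 4 25 0 51-4 42 71-1z"/><path d="M153 16l-137 1 1 164 14-1 46-19 15-15 3-17 12-31 32-39 10-18z"/>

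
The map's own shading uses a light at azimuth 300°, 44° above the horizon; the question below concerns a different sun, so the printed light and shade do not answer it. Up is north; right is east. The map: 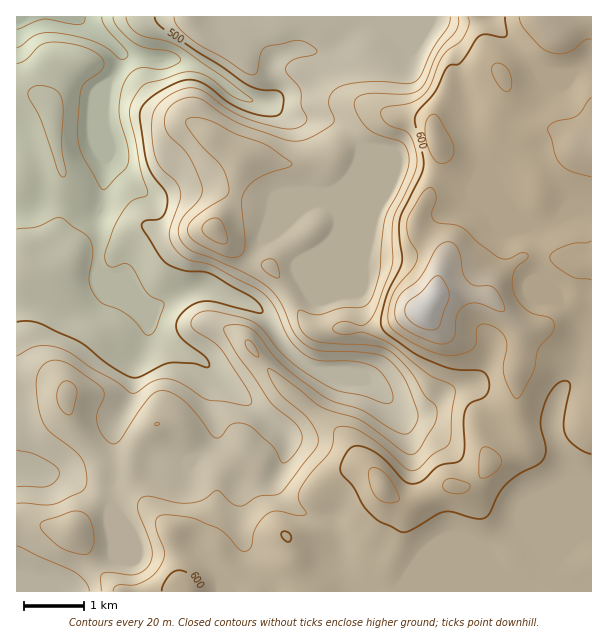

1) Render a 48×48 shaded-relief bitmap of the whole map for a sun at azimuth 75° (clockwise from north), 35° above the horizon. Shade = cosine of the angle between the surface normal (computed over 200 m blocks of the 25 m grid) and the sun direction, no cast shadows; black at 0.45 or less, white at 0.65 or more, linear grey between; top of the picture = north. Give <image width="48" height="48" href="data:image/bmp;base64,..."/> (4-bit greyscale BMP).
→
<image width="48" height="48" href="data:image/bmp;base64,Qk32BAAAAAAAAHYAAAAoAAAAMAAAADAAAAABAAQAAAAAAIAEAAATCwAAEwsAABAAAAAAAAAAAAAAABEREQAiIiIAMzMzAERERABVVVUAZmZmAHd3dwCIiIgAmZmZAKqqqgC7u7sAzMzMAN3d3QDu7u4A////AJmZhkWamIm8uZmZiZqqmZmZmZmZmZmZmZmIdmm6dmm8qZmYiaqpmZmZmZmZmZmZmYh3d5updWm6mamIirupmZmpmZmZmZmZmXdmebupdFmpmql3irqpiZmqmZmZmamZmXd3i8upY2mqq6h3m7upiIiaqZmZmpmZmYiInNuYRIq7u6h4q7qYiIiaqoiKqpmZmZqpm8qXZ6u6u6iJupmHd3eaqYibupmZmbupmqmHirupq6mZh4iIZXmqqYmrupmZmaqYiImYmrqYmqmpdniHVYzKiJqruqmZmZmYd4mZqqqYmqqqdWiHZ7/ZeKqau6qpmZmIZomZqqqYmqqrhmZ3eu/YeJh5u6qqmJiHZ5qZqZmZmZq7p2ZnnP/IeHV6uqu5h4h3eKuYiZmrqZrMp1VYvv63d1V6qay4d4dnisuXeJq8qZvKhUV63+yXZkWKmbyod4dnnMuXaKvMqbunVWm87tqGVUaZibyoeHZnrMu4eKzcurllV63d3LllVVaYibyoiHdnrMzKeL3cuoVEe+7bupdEZ2eHaLupiId4vd3ciLzLqFRHz/26mXUzZ3h2aLu6mIiK3u7bmKuqhTRs/rmZh2MjVniGaLu6mYib7ty6mJmYYzW/6nd3dkETRomYeKu6qZm83LuqqIh2Q0r/kzZnZjETV6u5eKu7qqvMuqqrqHVWZo77MUd4hjEkesy5d5q7qqu6qqqqqGVXms7GE4mKlhE2ndynebu7qZqqqqqqmXZ5vMtyJ6malQBHrduIrMuqmZmZq7qZmYiKuoYxWqmqlQBXnMua3bqZmZmaq6mZiImZdUM0mpmZlhFWi9ur3KmYiZmqu6mZh4iHQzRZupmZl0JFasu7u6mImaqqq6mYd2ZUNGiKupmZmFNFaby7qqmJmaqqq6mIdlMzR7upmpmZmEI1abzLqamZmaqqq7h3dkI0e9ypmaqpmEE3ibzLqZmZmamavKhniFI2rcupmJqpmEA4qruqmZmZmZmau6hnmFNWnLupmZqpmWE4u6qpmZmZmZmZq6h4l0RmiaqqmZmZmYMmq6qZmYmqmZmZq7mIhUVmeJqqmZmZmZYkmqqZmYmqmaqZrMqHQ1ZmZ4qpmZmqmZcyaaqZmZmZiKmJvcqFE2dmZ4mqqpmqqZhBSKqpmZmYiJmKzblzA2dmaJq7upmaqZhAObuZmZmHiJiK3aliA2ZWirzNypiamYYgSsuZmZmIiYiL3ahSE1Z4vN3duYiIdmZCa8qYmZmZmYiL3ahCNFeb3/7ah3d2Zmd1i7qImZmZmYib3ahTRWit//yXZmdmd5mGermImaqpmJmr3KhlZni//6Z3Znd4mruWWKmImrqpiJmqu7l2iYi+1zWId4iZqqulJZh4m7qZmJmZmryompmpUkipiZmZmaqlFIh4q7qZmXeJq964iYYyNoqpmZmZmaqXI3d5u5iJqmeazdx1VlIUiaqpmZmZmaqYVFZ6uXZ5qnirzKYzVkNZqpmZmZmZmamZdUR6llaKqpqruWMkZkWKqZmZmZmZmZmZljSJZFiamQ=="/>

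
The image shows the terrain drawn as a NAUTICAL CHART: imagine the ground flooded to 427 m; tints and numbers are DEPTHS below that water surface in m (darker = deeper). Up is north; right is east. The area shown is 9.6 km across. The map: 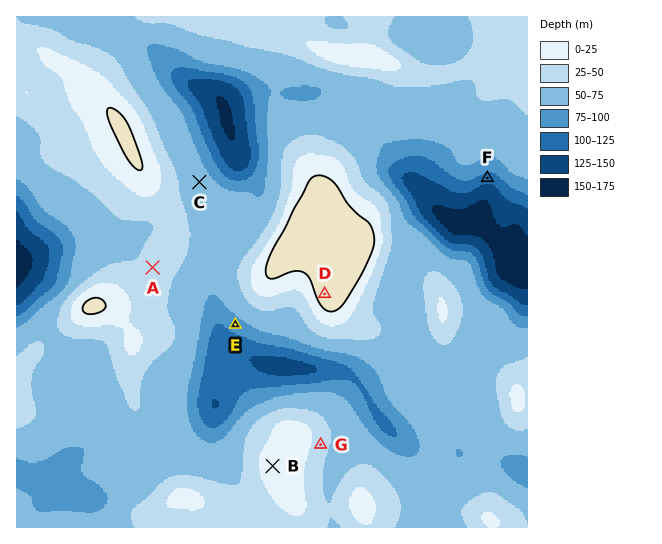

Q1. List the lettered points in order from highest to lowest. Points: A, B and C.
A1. B A C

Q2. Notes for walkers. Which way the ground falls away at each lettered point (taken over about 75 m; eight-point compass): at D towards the SW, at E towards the SW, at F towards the S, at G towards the E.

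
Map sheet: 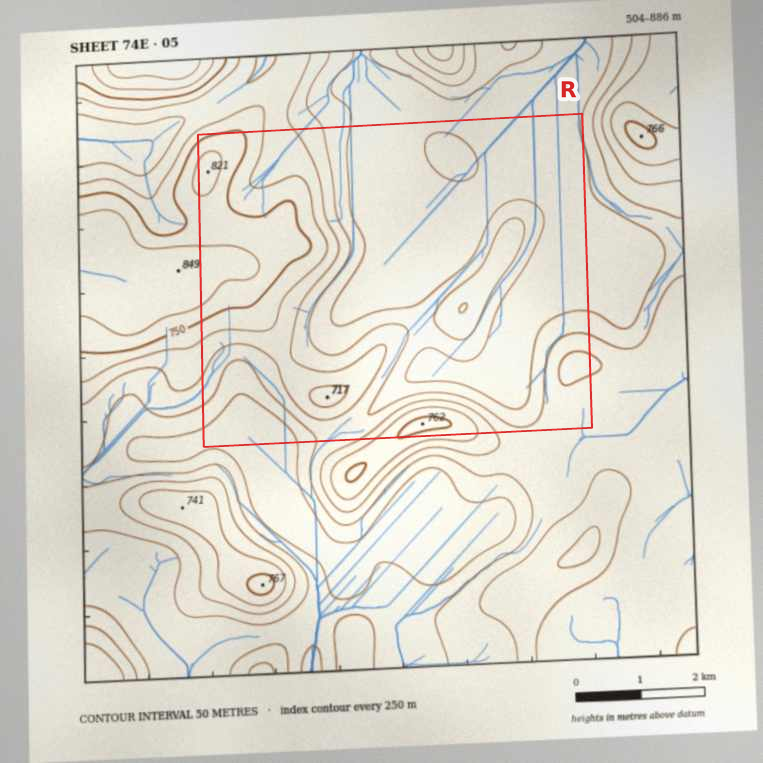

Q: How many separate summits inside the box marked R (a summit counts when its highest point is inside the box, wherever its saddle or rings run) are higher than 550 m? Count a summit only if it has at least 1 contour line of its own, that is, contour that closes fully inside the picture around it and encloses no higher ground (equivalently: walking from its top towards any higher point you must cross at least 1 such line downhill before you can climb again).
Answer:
6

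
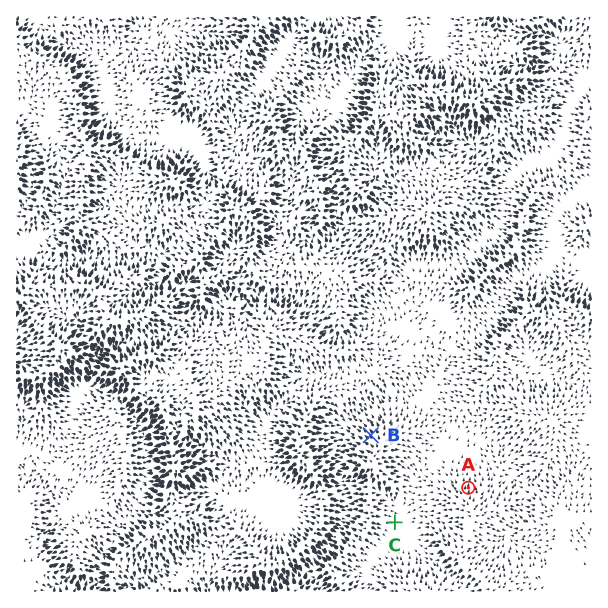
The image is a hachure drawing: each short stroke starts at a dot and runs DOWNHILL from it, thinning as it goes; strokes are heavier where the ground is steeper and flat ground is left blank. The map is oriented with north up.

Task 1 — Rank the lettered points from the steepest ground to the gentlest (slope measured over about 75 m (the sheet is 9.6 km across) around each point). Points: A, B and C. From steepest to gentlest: B A C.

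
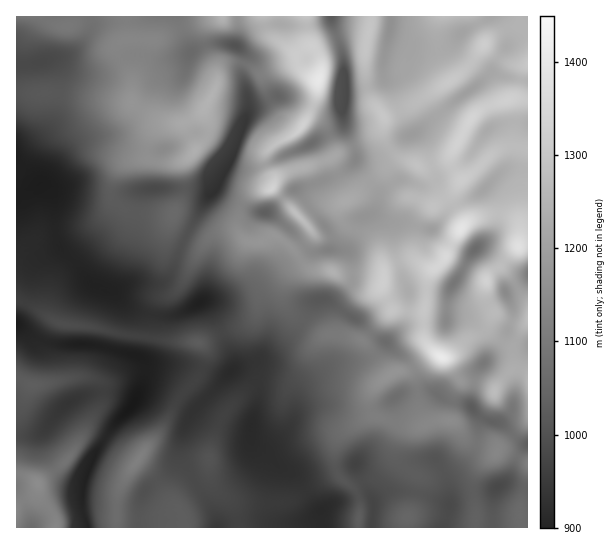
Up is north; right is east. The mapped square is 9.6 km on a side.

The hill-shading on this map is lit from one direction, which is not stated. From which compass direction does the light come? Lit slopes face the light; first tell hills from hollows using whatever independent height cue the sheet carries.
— NW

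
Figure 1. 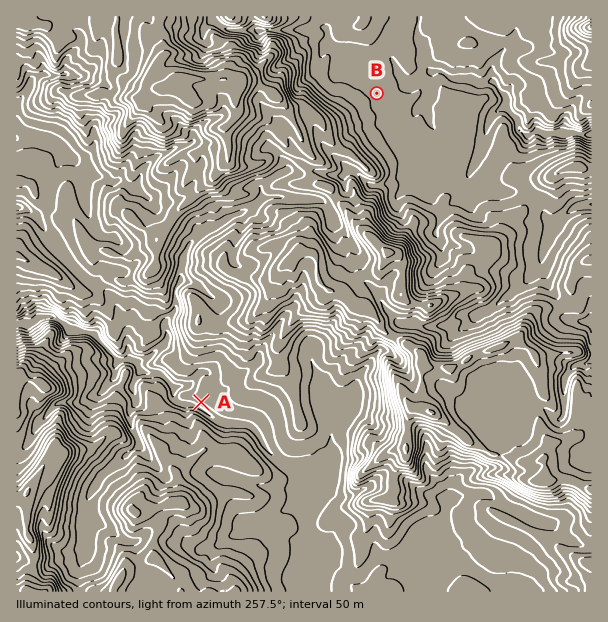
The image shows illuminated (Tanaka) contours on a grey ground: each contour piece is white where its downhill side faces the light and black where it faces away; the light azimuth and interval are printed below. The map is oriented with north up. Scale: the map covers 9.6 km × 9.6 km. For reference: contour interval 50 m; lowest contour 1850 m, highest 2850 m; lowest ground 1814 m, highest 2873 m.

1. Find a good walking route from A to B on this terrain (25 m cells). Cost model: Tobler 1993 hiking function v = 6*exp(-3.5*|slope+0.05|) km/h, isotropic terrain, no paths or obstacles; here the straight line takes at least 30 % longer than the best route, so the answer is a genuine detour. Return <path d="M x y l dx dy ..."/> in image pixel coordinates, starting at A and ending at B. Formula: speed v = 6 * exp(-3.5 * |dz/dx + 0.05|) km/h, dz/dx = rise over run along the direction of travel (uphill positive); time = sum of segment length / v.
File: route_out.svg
<path d="M201 402l-4-4-2-3 2-3 0-14-3-1-5 0-3-2-3-3-4-9 0-27-5-9 0-7 5-9 0-9-3-6 0-8 3-7 0-3 3-6 0-3 4-9 0-5 6-12 8-7 3-2 1-1 9-5 14-13 27-14 4-4 2-3 4-5 2-3 3-3 12-6 4 0 3-1 12 0 9-5 2 0 3-1 15 0 3-2 1-3-4-9 0-3 3-1 9 0 7-5-3-6 2 0-2-3 0-3 14-28 1-2 3-1 3-3 6-3 5-5"/>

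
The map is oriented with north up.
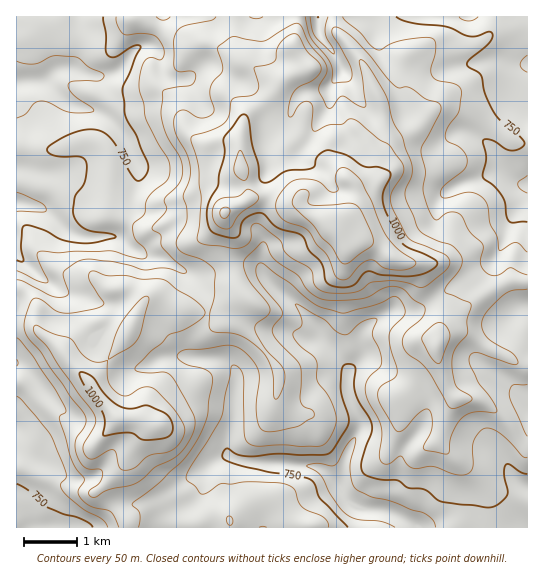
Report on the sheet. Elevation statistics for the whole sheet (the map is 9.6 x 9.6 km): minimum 660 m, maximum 1130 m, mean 850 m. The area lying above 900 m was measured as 27.9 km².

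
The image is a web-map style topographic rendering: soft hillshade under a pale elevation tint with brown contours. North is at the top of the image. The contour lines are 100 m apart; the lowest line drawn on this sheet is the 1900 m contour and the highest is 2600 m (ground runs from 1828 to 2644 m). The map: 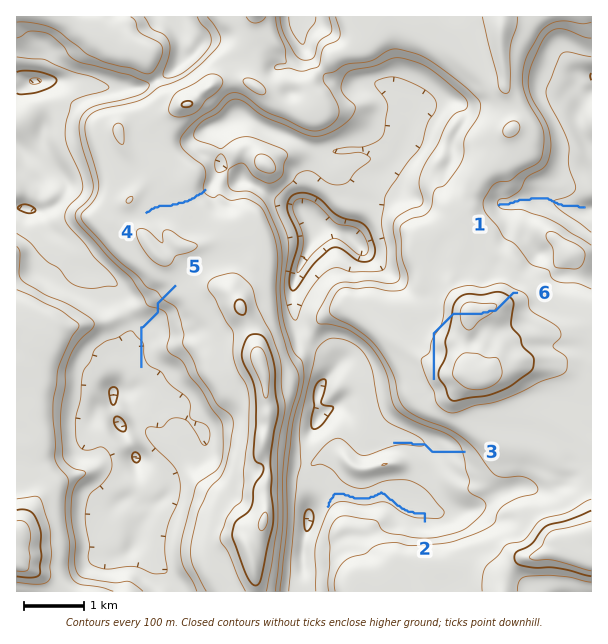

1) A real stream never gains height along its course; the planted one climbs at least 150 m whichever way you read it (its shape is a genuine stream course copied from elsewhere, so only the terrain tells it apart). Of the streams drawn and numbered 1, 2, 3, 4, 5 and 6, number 6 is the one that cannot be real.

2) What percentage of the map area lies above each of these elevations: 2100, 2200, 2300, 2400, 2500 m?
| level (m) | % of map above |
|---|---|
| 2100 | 80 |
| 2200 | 60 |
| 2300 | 49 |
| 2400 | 12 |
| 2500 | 5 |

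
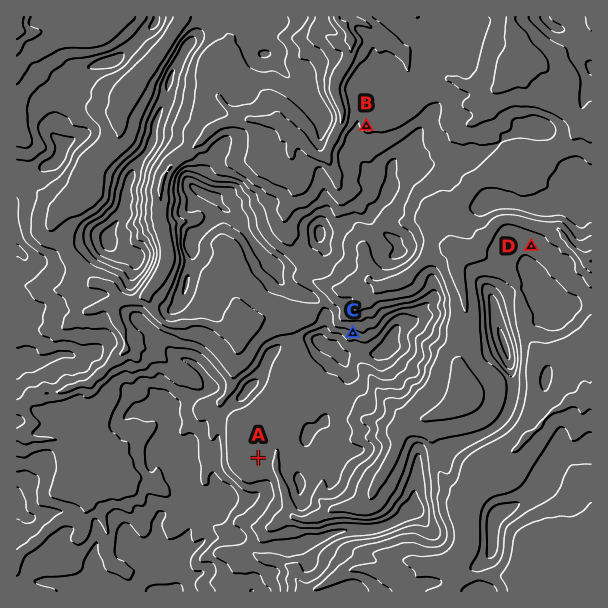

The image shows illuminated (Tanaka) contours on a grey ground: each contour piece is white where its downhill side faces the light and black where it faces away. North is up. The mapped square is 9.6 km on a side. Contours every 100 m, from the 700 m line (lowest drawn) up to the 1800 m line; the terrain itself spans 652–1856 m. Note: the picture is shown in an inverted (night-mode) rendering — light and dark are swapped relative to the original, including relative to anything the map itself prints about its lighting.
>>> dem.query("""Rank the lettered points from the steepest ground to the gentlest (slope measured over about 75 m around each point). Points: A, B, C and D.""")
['C', 'D', 'B', 'A']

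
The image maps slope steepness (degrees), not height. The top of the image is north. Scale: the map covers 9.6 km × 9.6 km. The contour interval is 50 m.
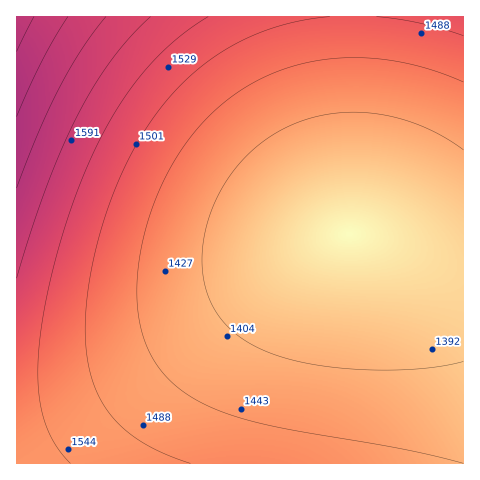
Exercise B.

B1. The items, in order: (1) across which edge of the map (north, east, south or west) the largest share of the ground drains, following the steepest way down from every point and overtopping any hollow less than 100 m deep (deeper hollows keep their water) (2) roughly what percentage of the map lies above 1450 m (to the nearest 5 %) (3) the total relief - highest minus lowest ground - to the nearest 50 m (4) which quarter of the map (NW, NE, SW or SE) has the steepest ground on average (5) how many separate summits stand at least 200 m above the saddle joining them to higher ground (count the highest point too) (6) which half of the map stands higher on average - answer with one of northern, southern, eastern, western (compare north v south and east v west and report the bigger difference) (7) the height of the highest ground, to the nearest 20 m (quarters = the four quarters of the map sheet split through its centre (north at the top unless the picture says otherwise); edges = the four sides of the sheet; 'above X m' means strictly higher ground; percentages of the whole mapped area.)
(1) Drainage is mainly to the east: more ground falls towards that edge than towards any other.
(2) Roughly 45 % of the ground is higher than 1450 m.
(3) From the lowest to the highest ground is roughly 400 m.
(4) Slopes are steepest in the north-west quarter.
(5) Counting only tops that stand 200 m proud, the map has 1 summit.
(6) The western half stands higher on average than the eastern half.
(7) The highest ground is at about 1780 m.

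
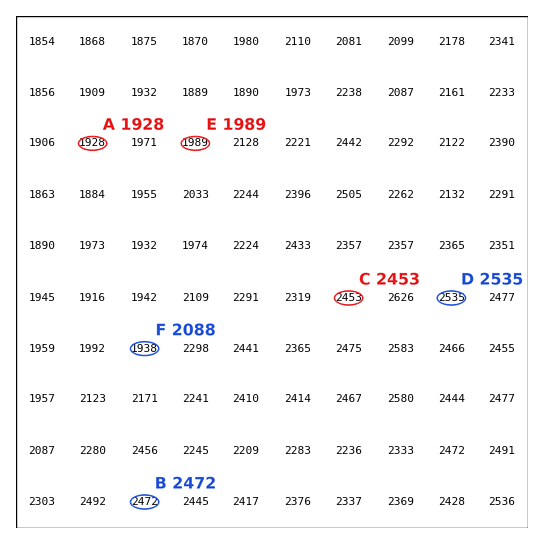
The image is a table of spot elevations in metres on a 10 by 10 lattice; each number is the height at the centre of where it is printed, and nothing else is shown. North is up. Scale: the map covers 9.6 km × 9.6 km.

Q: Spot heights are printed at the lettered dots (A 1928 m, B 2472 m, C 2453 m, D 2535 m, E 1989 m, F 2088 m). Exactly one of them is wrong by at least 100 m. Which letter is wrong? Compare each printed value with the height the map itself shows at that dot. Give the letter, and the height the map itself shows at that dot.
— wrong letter F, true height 1938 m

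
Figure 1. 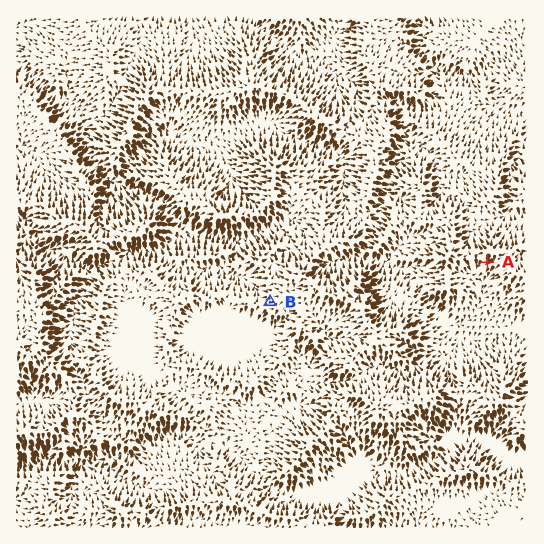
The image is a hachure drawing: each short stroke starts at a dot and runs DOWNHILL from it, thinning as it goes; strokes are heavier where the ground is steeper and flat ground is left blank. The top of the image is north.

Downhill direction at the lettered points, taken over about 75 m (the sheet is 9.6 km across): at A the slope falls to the SW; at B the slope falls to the W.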